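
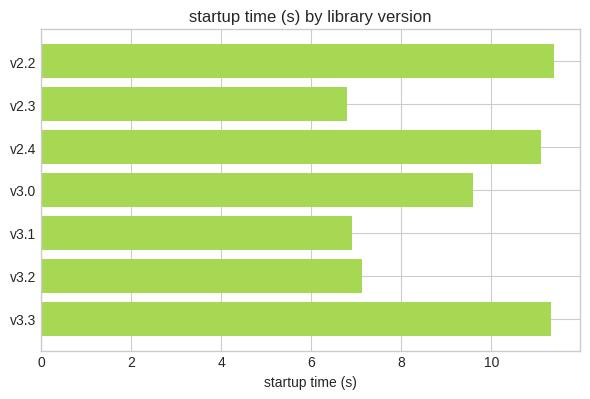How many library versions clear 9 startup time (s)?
4

Above 9: v2.2, v2.4, v3.0, v3.3.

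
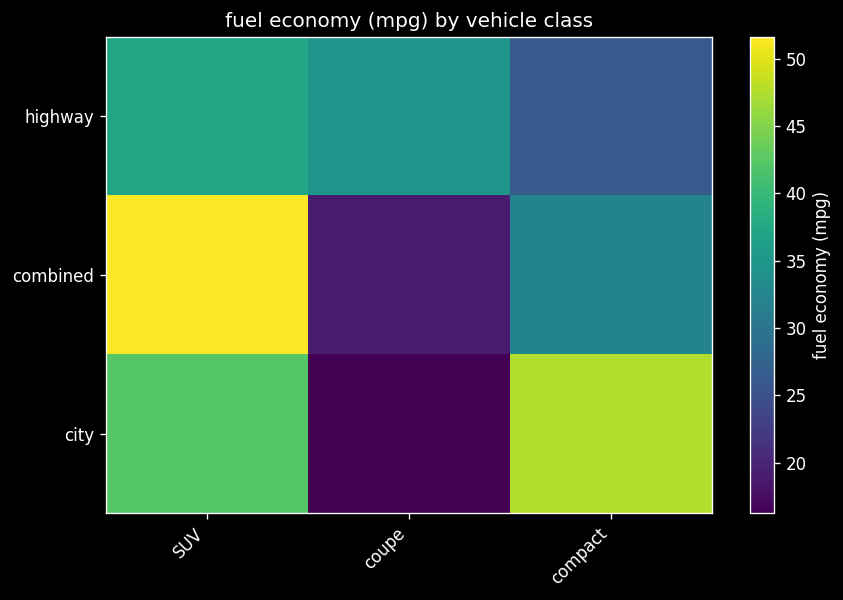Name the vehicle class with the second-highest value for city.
Top 3 for city: compact ≈ 50, SUV ≈ 40, coupe ≈ 15.

SUV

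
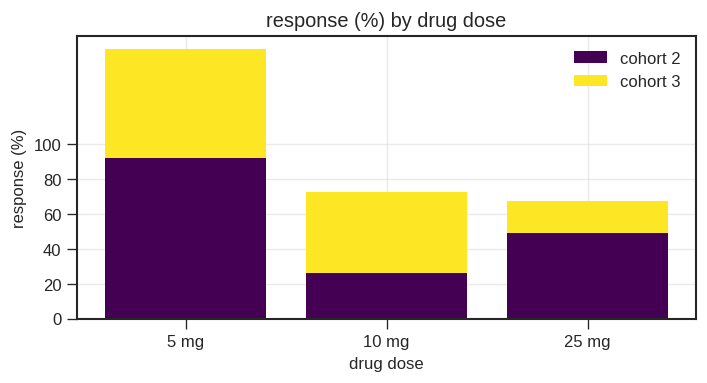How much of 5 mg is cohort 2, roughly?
≈ 100

cohort 2 top ≈ 100, bottom ≈ 0; segment ≈ 100.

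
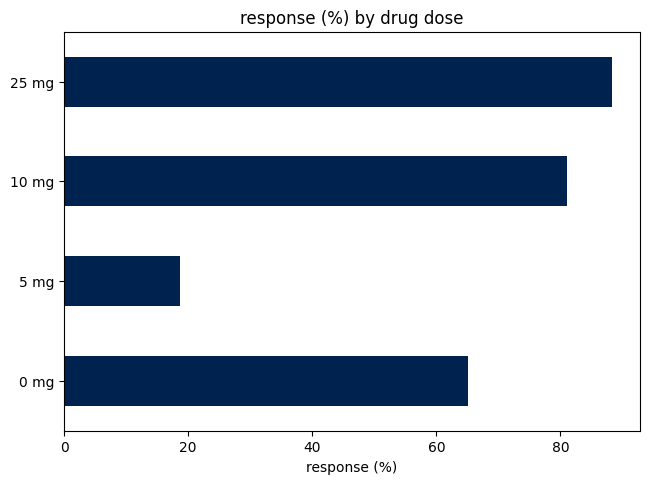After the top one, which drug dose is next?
Top 3: 25 mg ≈ 90, 10 mg ≈ 80, 0 mg ≈ 70.

10 mg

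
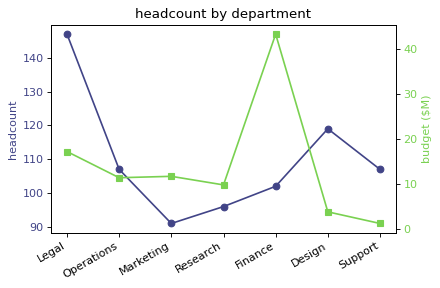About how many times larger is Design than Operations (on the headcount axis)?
≈ 1.14×

Design ≈ 120, Operations ≈ 105; 120/105 ≈ 1.14.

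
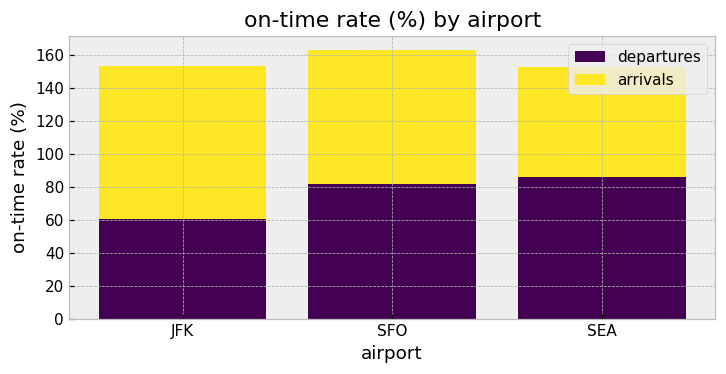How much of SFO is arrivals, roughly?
arrivals top ≈ 160, bottom ≈ 80; segment ≈ 80.

≈ 80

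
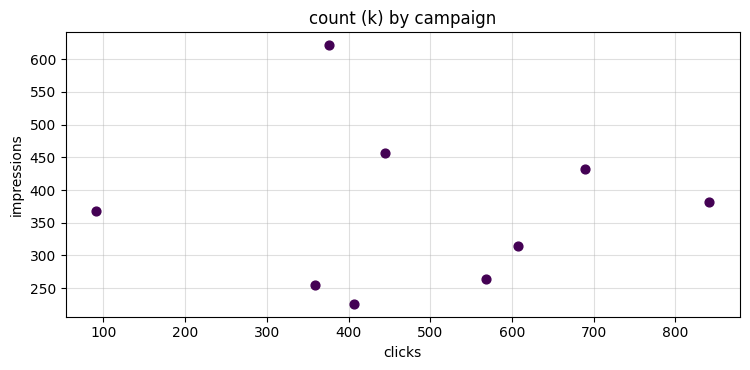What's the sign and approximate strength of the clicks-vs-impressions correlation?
no clear correlation

Points are roughly uncorrelated; weak (|r| ≈ 0.0).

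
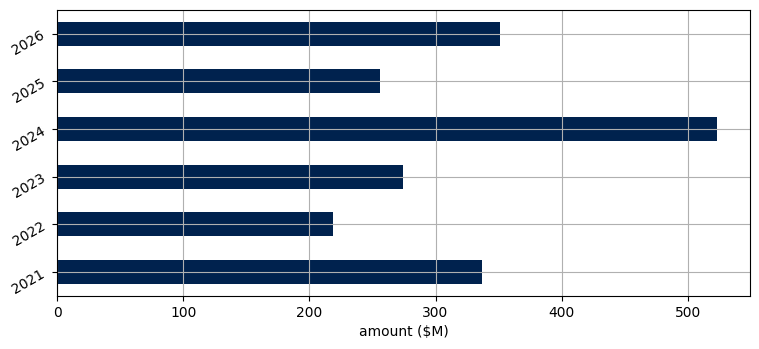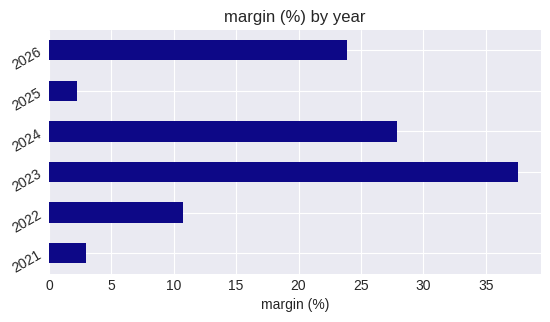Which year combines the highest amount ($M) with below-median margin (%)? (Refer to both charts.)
2021

Chart 2 median margin (%) ≈ 15; below-median years: 2021, 2022, 2025. Among those, 2021 has the highest amount ($M) (≈ 350).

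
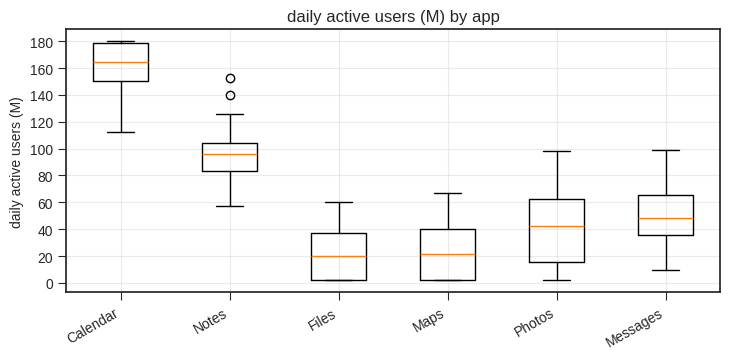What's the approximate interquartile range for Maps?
≈ 40

Q3 ≈ 40, Q1 ≈ 0; IQR ≈ 40.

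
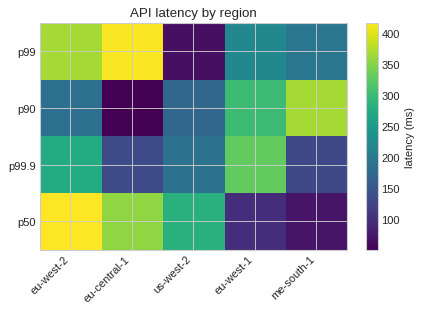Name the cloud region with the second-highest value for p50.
eu-central-1

Top 3 for p50: eu-west-2 ≈ 400, eu-central-1 ≈ 350, us-west-2 ≈ 300.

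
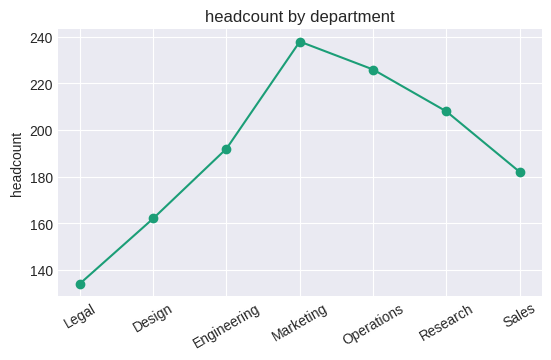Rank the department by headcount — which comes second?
Top 3: Marketing ≈ 240, Operations ≈ 230, Research ≈ 210.

Operations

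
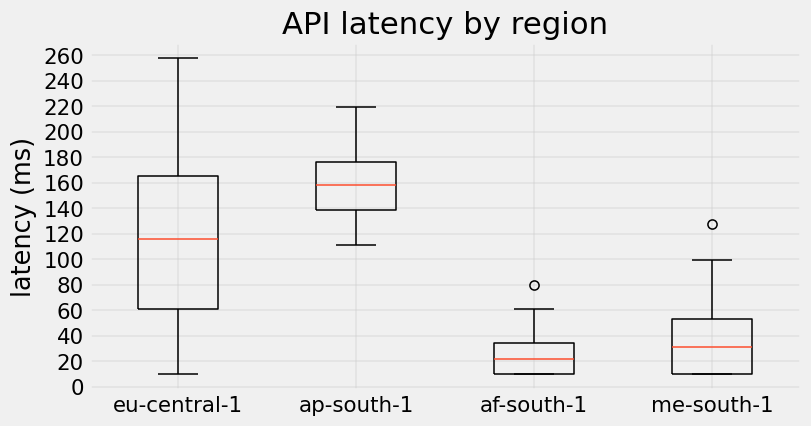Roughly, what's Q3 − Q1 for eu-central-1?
Q3 ≈ 160, Q1 ≈ 60; IQR ≈ 100.

≈ 100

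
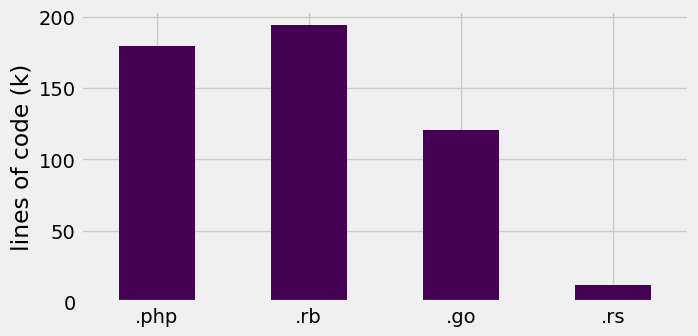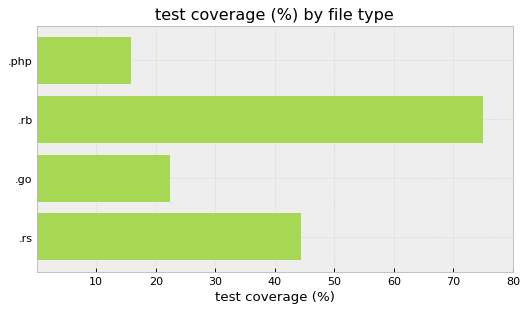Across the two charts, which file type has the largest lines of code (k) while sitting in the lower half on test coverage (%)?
Chart 2 median test coverage (%) ≈ 30; below-median file types: .php, .go. Among those, .php has the highest lines of code (k) (≈ 180).

.php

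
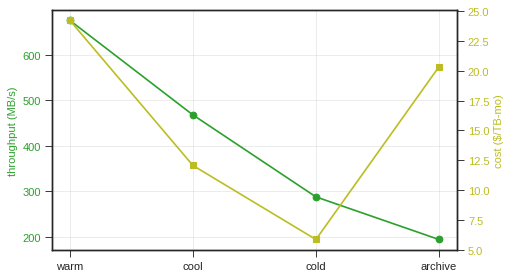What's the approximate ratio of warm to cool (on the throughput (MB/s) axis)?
≈ 1.56×

warm ≈ 700, cool ≈ 450; 700/450 ≈ 1.56.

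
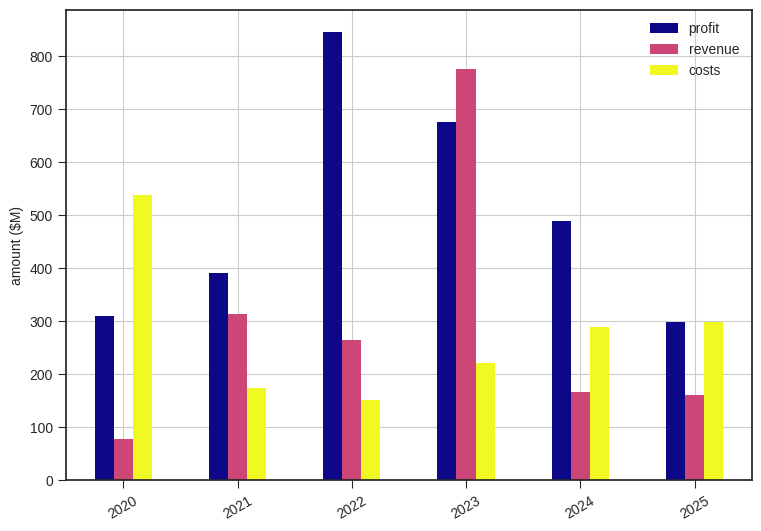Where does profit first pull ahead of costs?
2020: profit ≈ 300 vs costs ≈ 500 (not yet); 2021: profit ≈ 400 vs costs ≈ 200 (first crossover).

2021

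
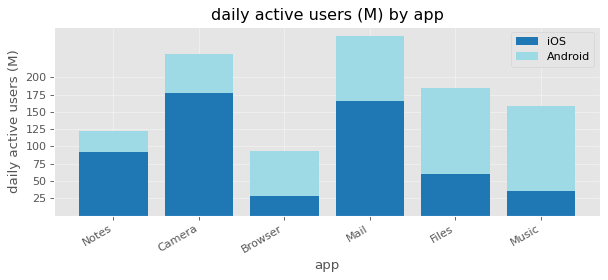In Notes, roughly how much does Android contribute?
≈ 25

Android top ≈ 125, bottom ≈ 100; segment ≈ 25.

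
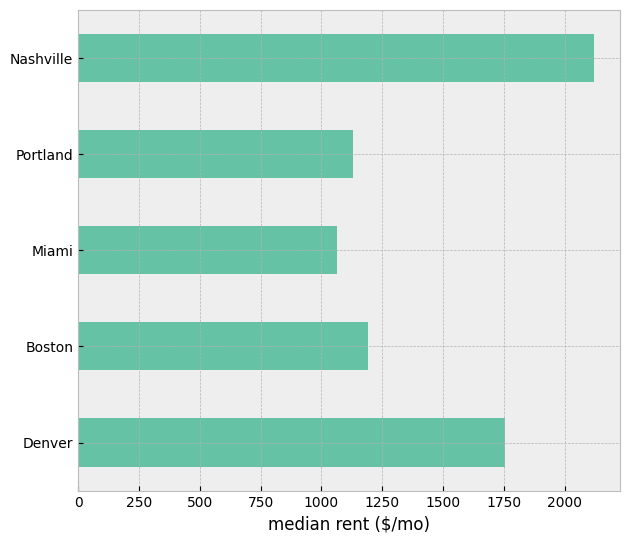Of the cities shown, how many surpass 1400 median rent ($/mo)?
2

Above 1400: Denver, Nashville.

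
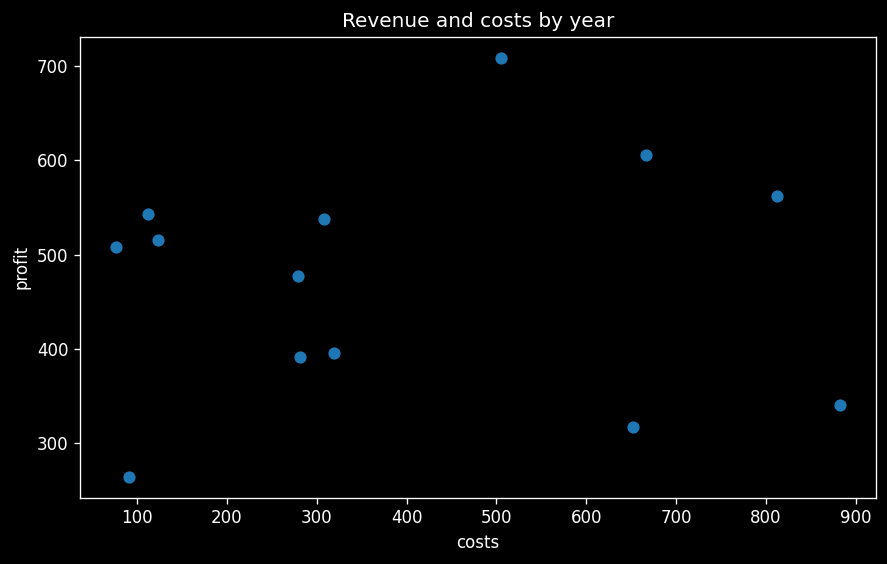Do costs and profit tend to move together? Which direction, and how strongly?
Points are roughly uncorrelated; weak (|r| ≈ 0.1).

no clear correlation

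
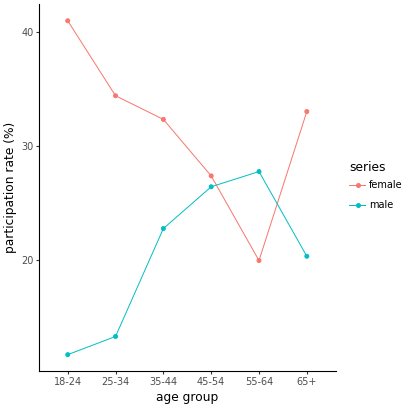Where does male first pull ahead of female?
45-54: male ≈ 25 vs female ≈ 25 (not yet); 55-64: male ≈ 30 vs female ≈ 20 (first crossover).

55-64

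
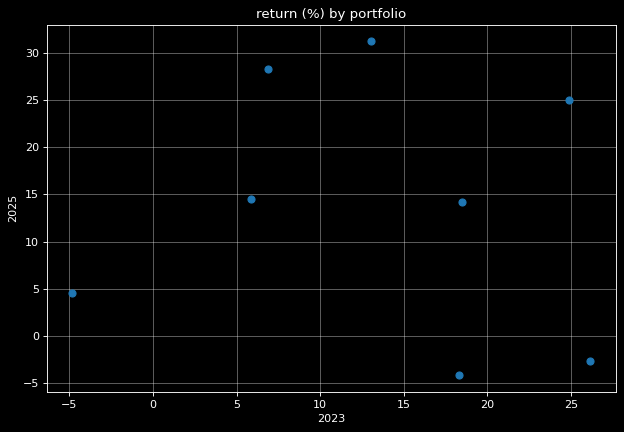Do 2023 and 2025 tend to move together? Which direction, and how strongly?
Points are roughly uncorrelated; weak (|r| ≈ 0.1).

no clear correlation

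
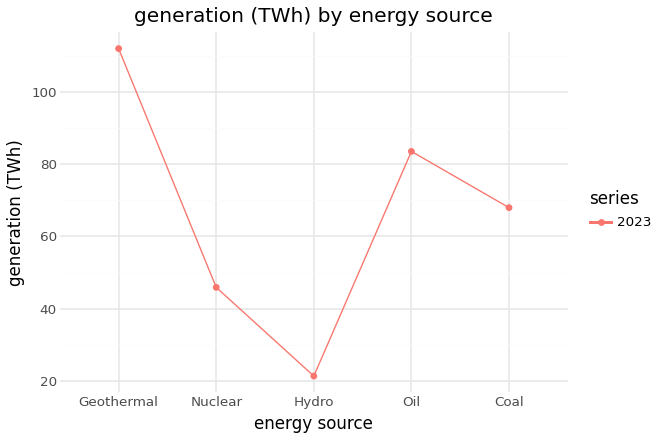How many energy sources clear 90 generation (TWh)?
Above 90: Geothermal.

1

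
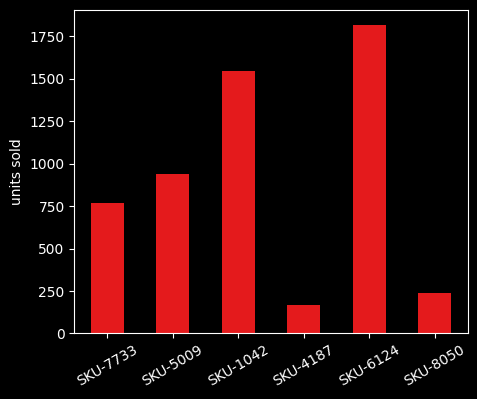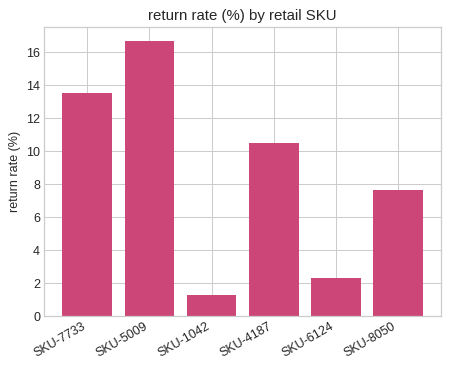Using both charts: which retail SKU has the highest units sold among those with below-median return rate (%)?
Chart 2 median return rate (%) ≈ 10; below-median retail SKUs: SKU-1042, SKU-6124, SKU-8050. Among those, SKU-6124 has the highest units sold (≈ 1800).

SKU-6124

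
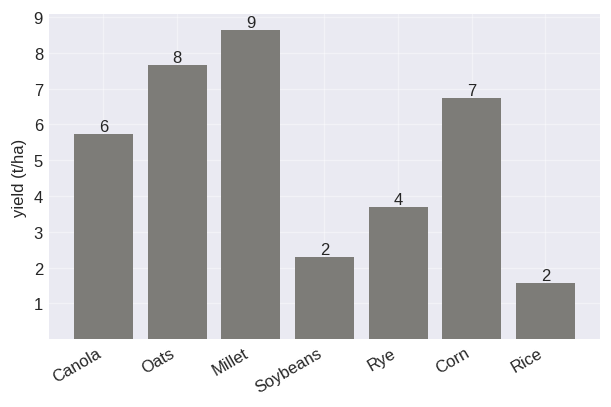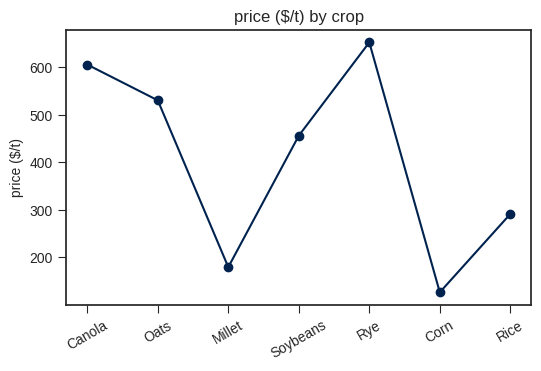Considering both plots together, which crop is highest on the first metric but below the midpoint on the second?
Millet

Chart 2 median price ($/t) ≈ 500; below-median crops: Millet, Corn, Rice. Among those, Millet has the highest yield (t/ha) (≈ 9).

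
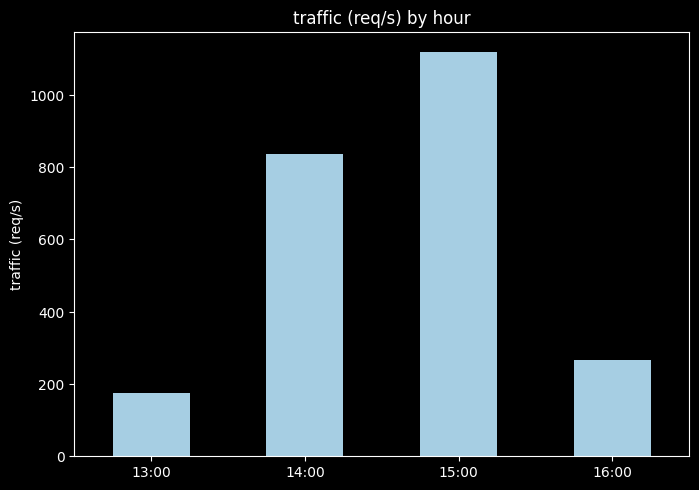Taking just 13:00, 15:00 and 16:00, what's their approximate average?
≈ 533

(200 + 1100 + 300) / 3 ≈ 533.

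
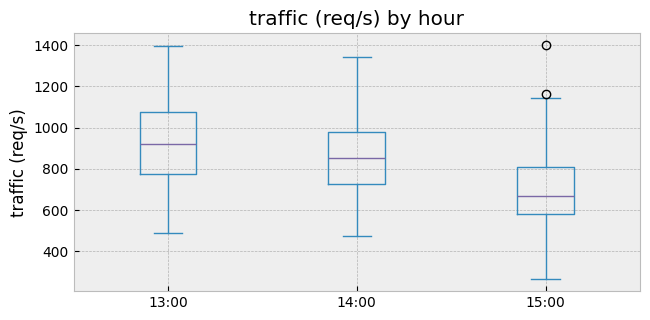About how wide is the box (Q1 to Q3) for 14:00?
Q3 ≈ 980, Q1 ≈ 720; IQR ≈ 260.

≈ 260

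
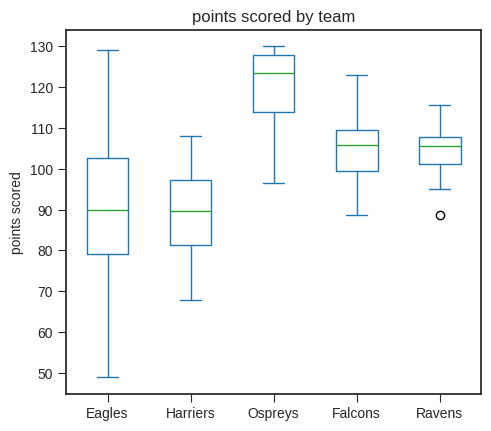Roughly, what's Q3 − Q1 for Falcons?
Q3 ≈ 110, Q1 ≈ 100; IQR ≈ 10.

≈ 10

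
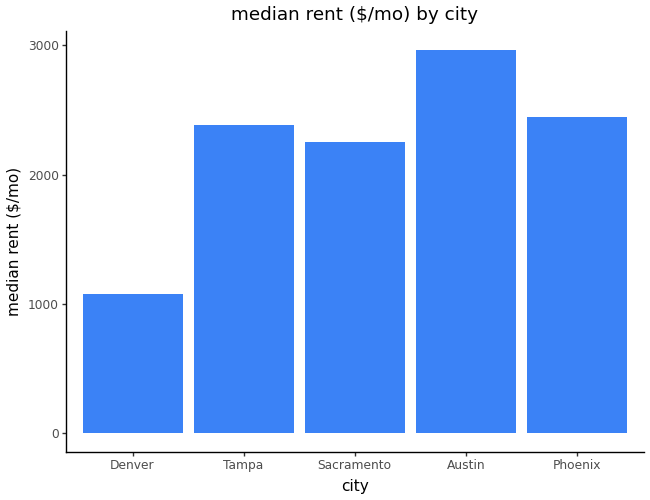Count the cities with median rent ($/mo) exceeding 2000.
Above 2000: Tampa, Sacramento, Austin, Phoenix.

4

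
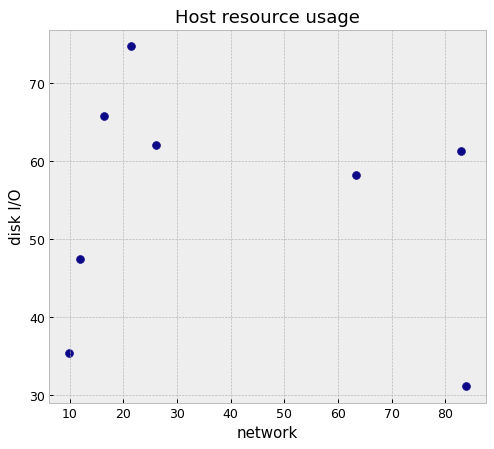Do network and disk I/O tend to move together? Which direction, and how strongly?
no clear correlation

Points are roughly uncorrelated; weak (|r| ≈ 0.2).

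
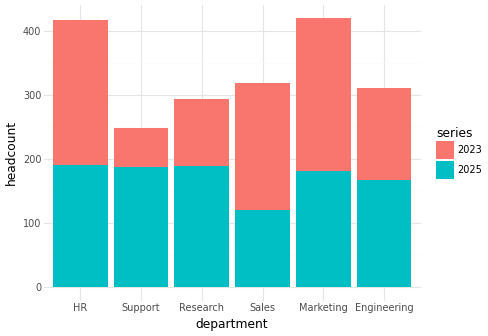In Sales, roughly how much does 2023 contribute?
≈ 200

2023 top ≈ 300, bottom ≈ 100; segment ≈ 200.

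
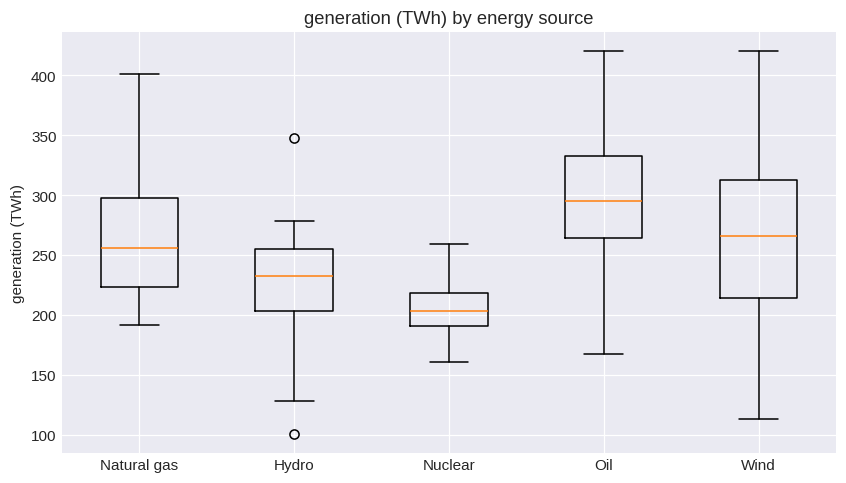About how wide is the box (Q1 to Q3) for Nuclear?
Q3 ≈ 220, Q1 ≈ 190; IQR ≈ 30.

≈ 30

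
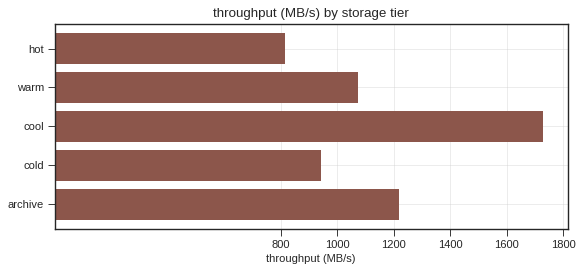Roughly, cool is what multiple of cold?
cool ≈ 1800, cold ≈ 1000; 1800/1000 ≈ 1.8.

≈ 1.8×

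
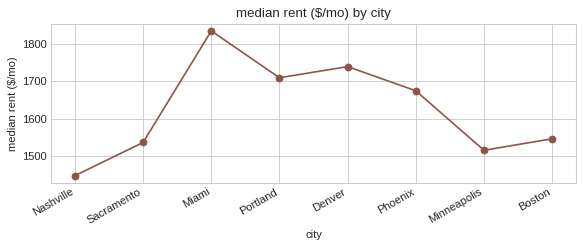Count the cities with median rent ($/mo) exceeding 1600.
4

Above 1600: Miami, Portland, Denver, Phoenix.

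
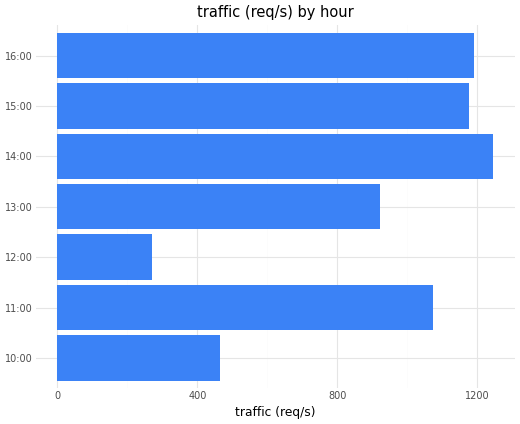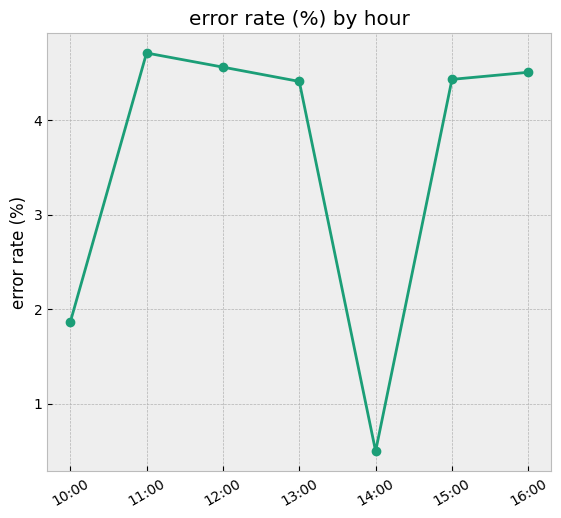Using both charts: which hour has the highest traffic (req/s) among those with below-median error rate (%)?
14:00

Chart 2 median error rate (%) ≈ 4.5; below-median hours: 10:00, 13:00, 14:00. Among those, 14:00 has the highest traffic (req/s) (≈ 1200).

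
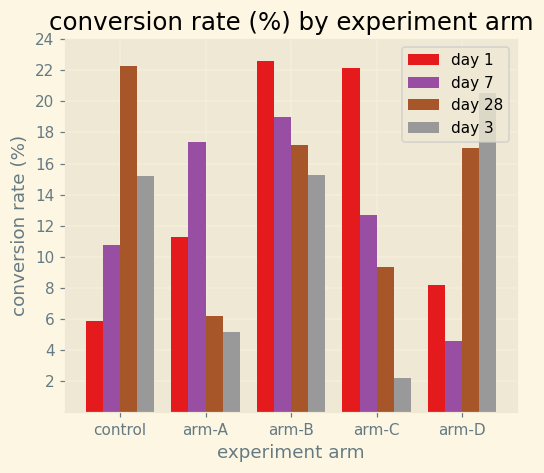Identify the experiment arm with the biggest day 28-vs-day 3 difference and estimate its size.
arm-C, ≈ 8 %

arm-C: day 28 ≈ 10, day 3 ≈ 2 → gap ≈ 8. Next-largest (control) is only ≈ 6.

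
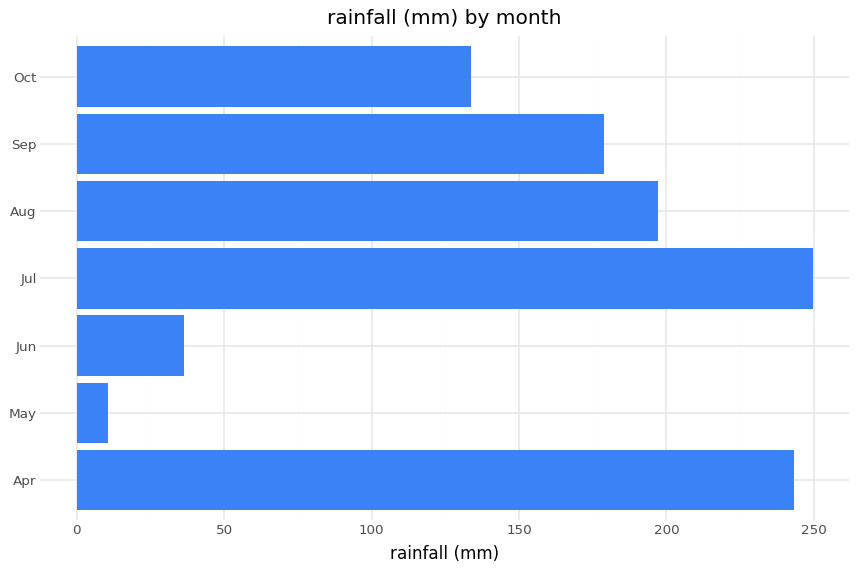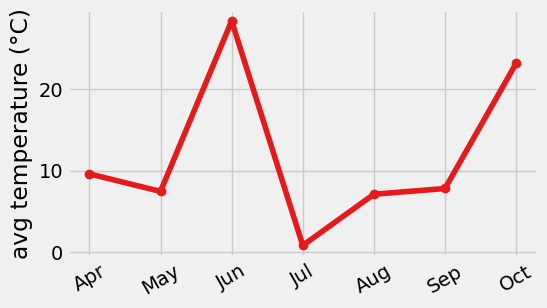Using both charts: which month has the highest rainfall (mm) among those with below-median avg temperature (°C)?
Chart 2 median avg temperature (°C) ≈ 10; below-median months: May, Jul, Aug. Among those, Jul has the highest rainfall (mm) (≈ 250).

Jul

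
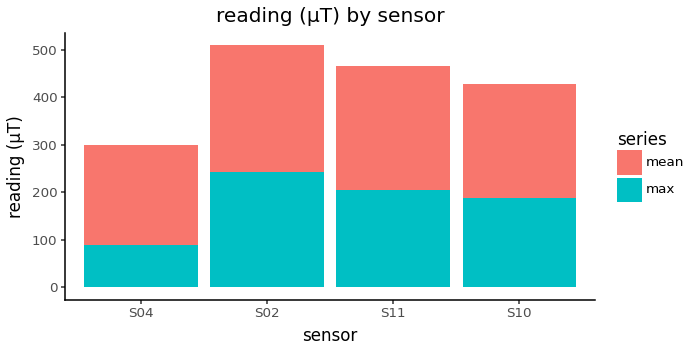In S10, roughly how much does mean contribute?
mean top ≈ 450, bottom ≈ 200; segment ≈ 250.

≈ 250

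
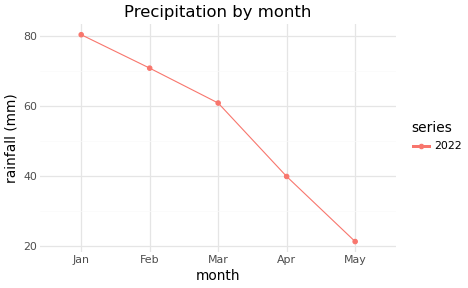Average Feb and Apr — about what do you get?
(70 + 40) / 2 ≈ 55.

≈ 55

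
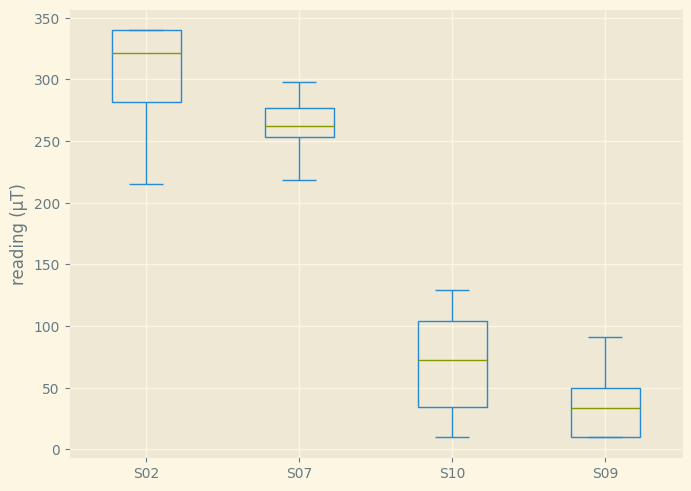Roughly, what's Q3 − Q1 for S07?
≈ 25

Q3 ≈ 275, Q1 ≈ 250; IQR ≈ 25.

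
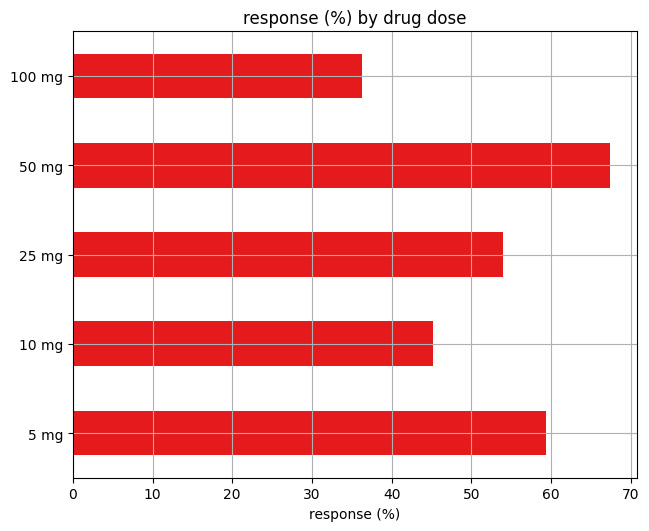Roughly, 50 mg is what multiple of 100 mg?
50 mg ≈ 70, 100 mg ≈ 40; 70/40 ≈ 1.75.

≈ 1.75×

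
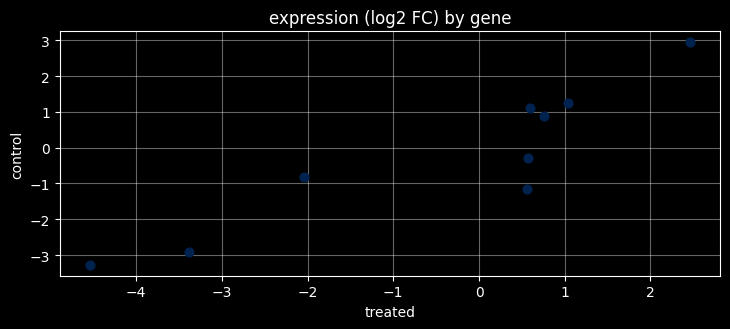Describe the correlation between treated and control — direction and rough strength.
Points are positively correlated; strong (|r| ≈ 0.9).

positive, strong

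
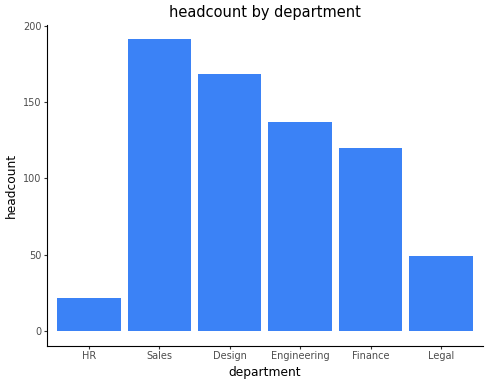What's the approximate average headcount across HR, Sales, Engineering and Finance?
(20 + 200 + 140 + 120) / 4 ≈ 120.

≈ 120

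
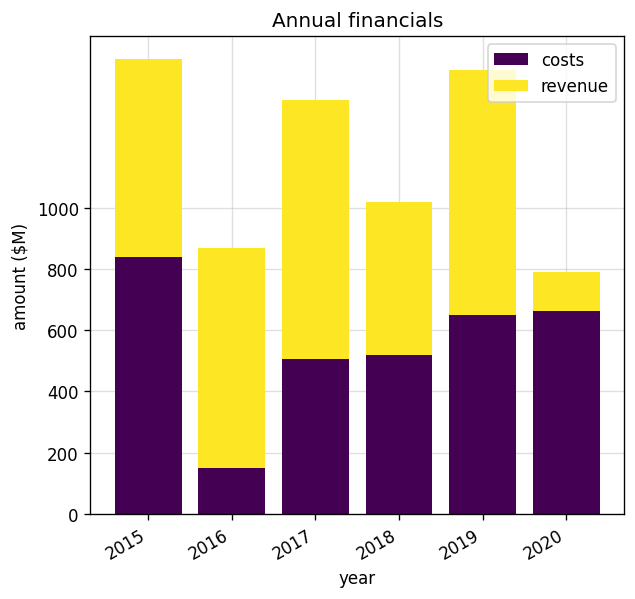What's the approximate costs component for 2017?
≈ 600

costs top ≈ 600, bottom ≈ 0; segment ≈ 600.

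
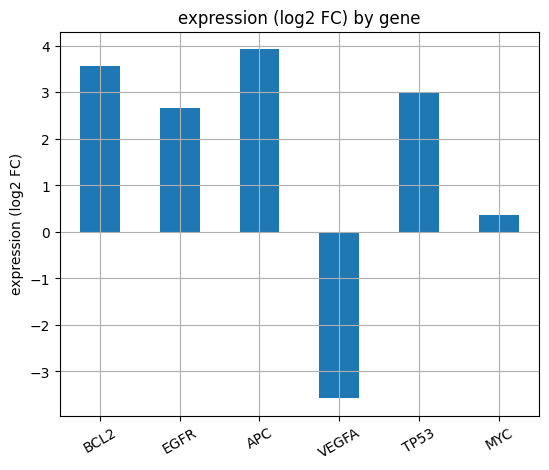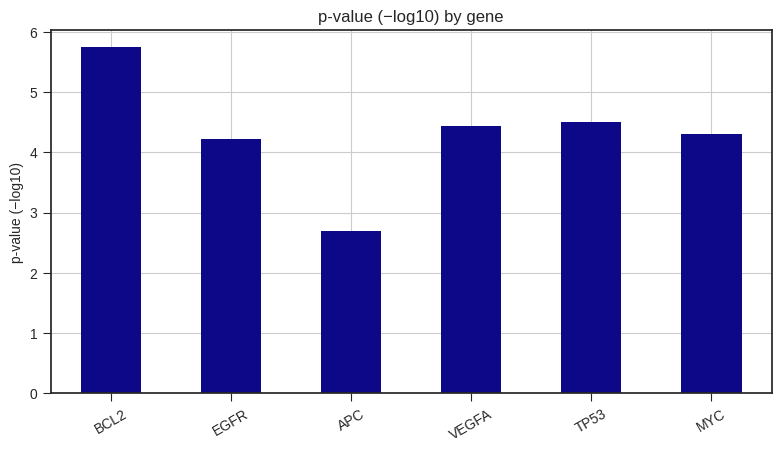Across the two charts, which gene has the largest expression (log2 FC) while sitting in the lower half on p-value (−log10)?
APC

Chart 2 median p-value (−log10) ≈ 4; below-median genes: EGFR, APC, MYC. Among those, APC has the highest expression (log2 FC) (≈ 4).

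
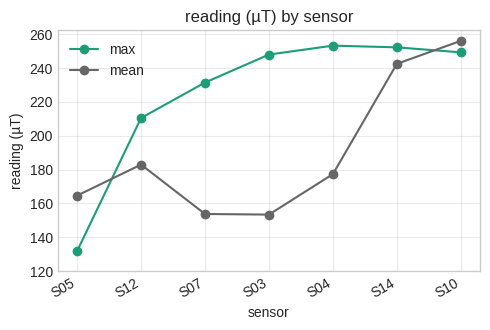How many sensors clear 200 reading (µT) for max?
6

Above 200: S12, S07, S03, S04, S14, S10.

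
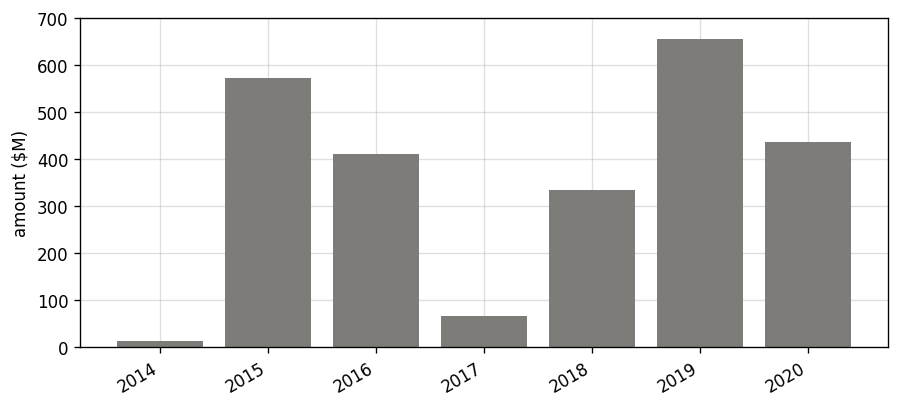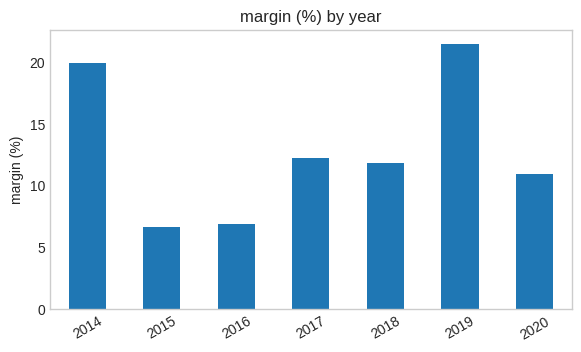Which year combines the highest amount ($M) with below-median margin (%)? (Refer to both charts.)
2015

Chart 2 median margin (%) ≈ 12; below-median years: 2015, 2016, 2020. Among those, 2015 has the highest amount ($M) (≈ 600).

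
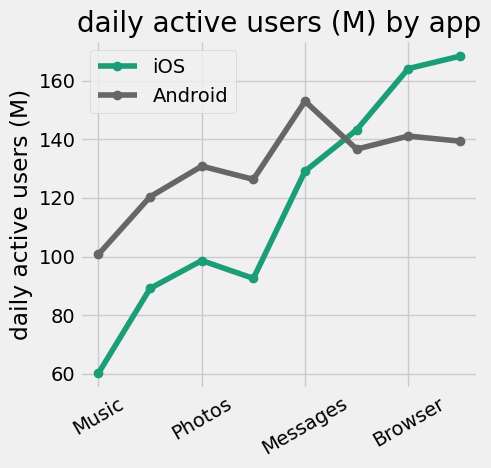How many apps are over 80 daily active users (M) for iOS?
Above 80: Notes, Photos, Calendar, Messages, Maps, Browser, Camera.

7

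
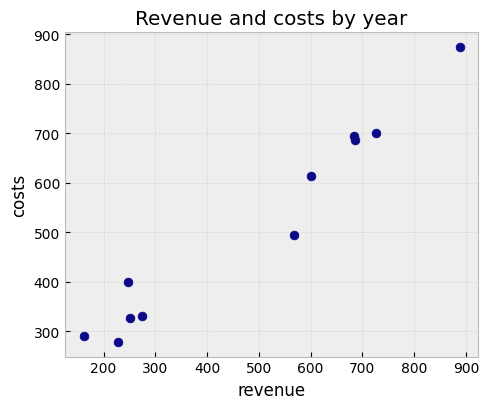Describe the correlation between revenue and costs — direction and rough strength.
Points are positively correlated; strong (|r| ≈ 1.0).

positive, strong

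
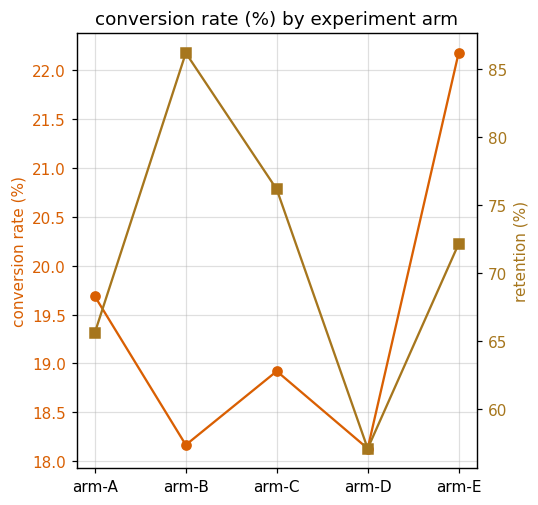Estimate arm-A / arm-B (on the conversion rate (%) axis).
arm-A ≈ 19.5, arm-B ≈ 18.0; 19.5/18.0 ≈ 1.08.

≈ 1.08×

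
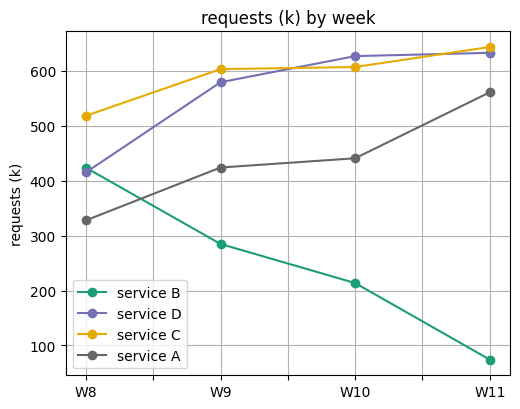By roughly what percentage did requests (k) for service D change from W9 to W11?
W9 ≈ 600, W11 ≈ 650; (650 − 600) / 600 ≈ +8.3%.

≈ +8.3%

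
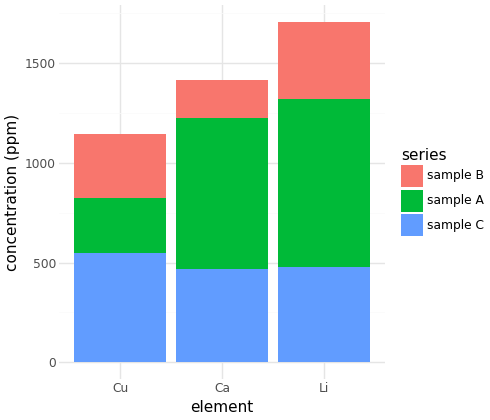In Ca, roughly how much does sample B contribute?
sample B top ≈ 1400, bottom ≈ 1200; segment ≈ 200.

≈ 200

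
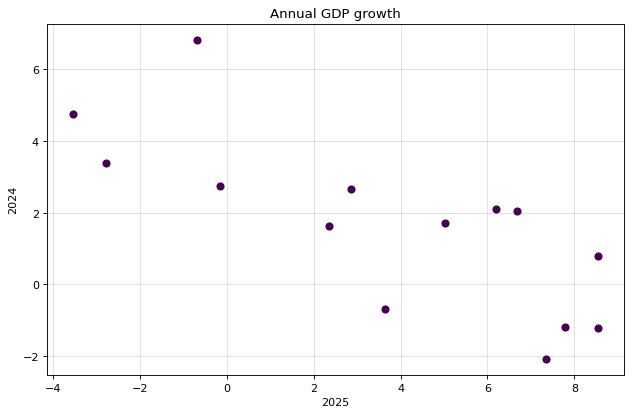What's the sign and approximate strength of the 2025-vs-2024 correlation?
negative, strong

Points are negatively correlated; strong (|r| ≈ 0.8).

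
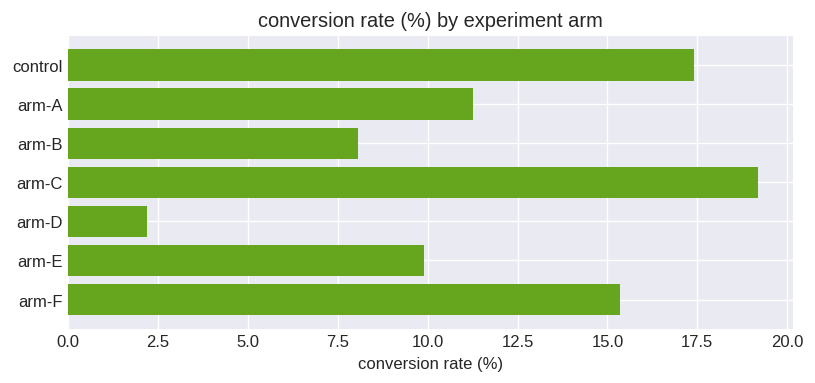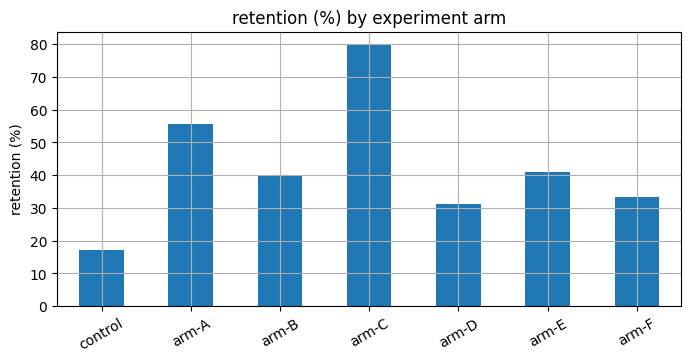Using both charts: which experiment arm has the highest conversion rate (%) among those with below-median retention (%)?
control

Chart 2 median retention (%) ≈ 40; below-median experiment arms: control, arm-D, arm-F. Among those, control has the highest conversion rate (%) (≈ 18).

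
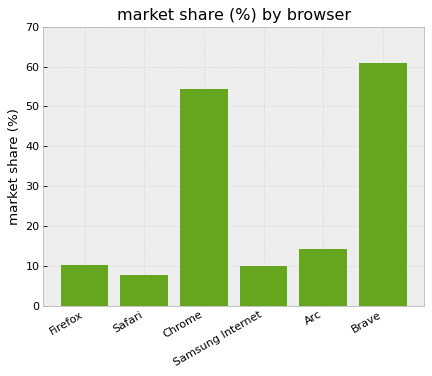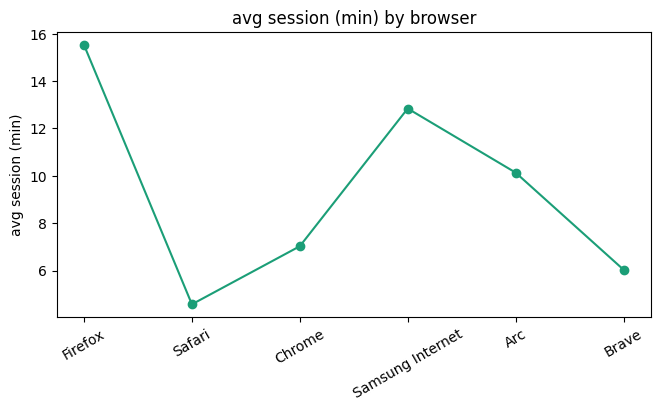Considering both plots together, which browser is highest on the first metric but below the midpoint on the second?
Chart 2 median avg session (min) ≈ 8; below-median browsers: Safari, Chrome, Brave. Among those, Brave has the highest market share (%) (≈ 60).

Brave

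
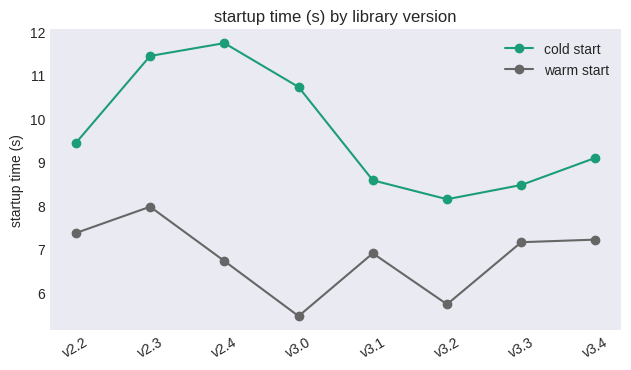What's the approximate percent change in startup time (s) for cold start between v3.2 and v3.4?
≈ +12.5%

v3.2 ≈ 8, v3.4 ≈ 9; (9 − 8) / 8 ≈ +12.5%.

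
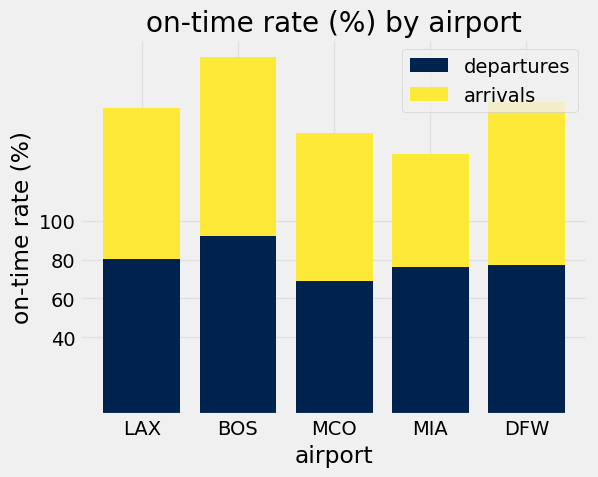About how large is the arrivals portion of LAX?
arrivals top ≈ 160, bottom ≈ 80; segment ≈ 80.

≈ 80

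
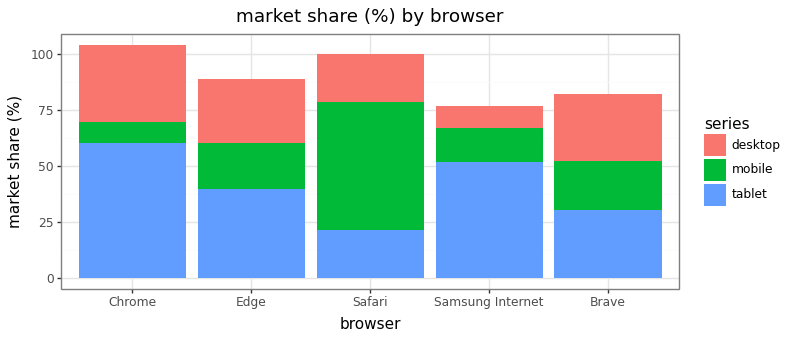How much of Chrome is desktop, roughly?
desktop top ≈ 100, bottom ≈ 70; segment ≈ 30.

≈ 30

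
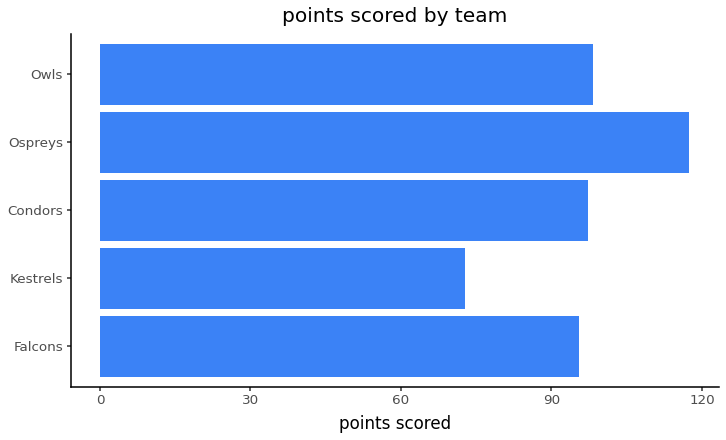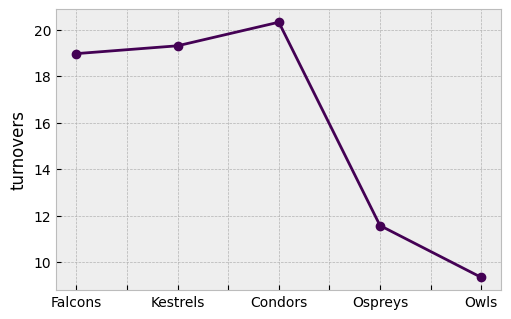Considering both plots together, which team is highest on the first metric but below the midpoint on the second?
Chart 2 median turnovers ≈ 18; below-median teams: Ospreys, Owls. Among those, Ospreys has the highest points scored (≈ 120).

Ospreys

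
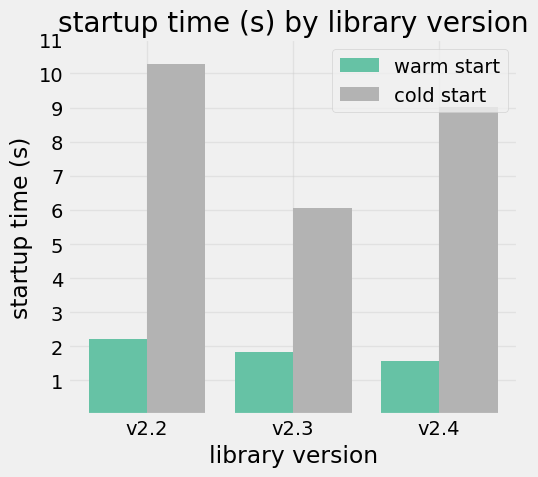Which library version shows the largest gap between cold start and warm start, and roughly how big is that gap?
v2.2: cold start ≈ 10, warm start ≈ 2 → gap ≈ 8. Next-largest (v2.4) is only ≈ 7.

v2.2, ≈ 8 s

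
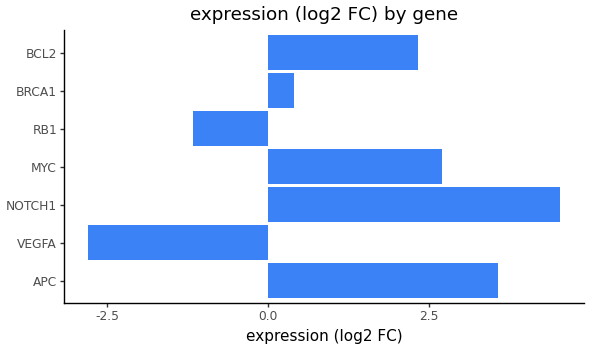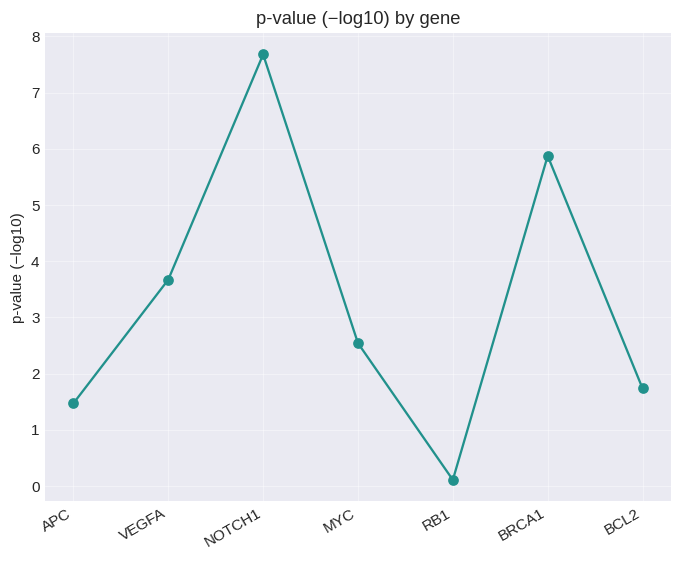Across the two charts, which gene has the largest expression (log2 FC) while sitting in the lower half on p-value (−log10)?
APC

Chart 2 median p-value (−log10) ≈ 3; below-median genes: APC, RB1, BCL2. Among those, APC has the highest expression (log2 FC) (≈ 3.5).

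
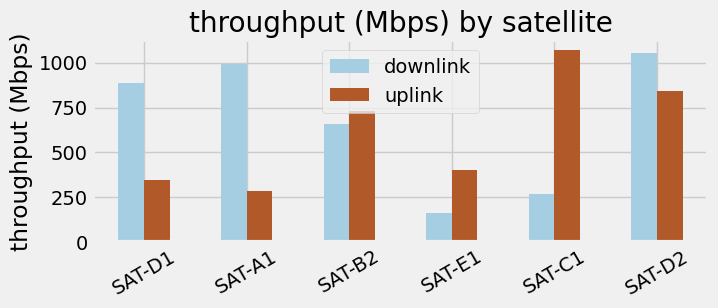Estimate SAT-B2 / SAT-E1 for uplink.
SAT-B2 ≈ 700, SAT-E1 ≈ 400; 700/400 ≈ 1.75.

≈ 1.75×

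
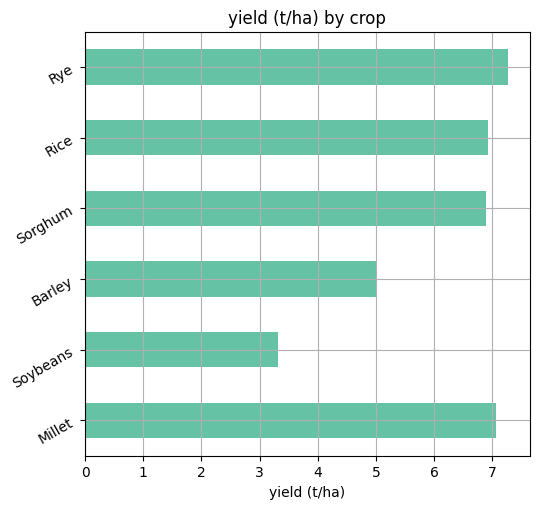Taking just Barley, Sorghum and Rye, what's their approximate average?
(5 + 7 + 7) / 3 ≈ 6.

≈ 6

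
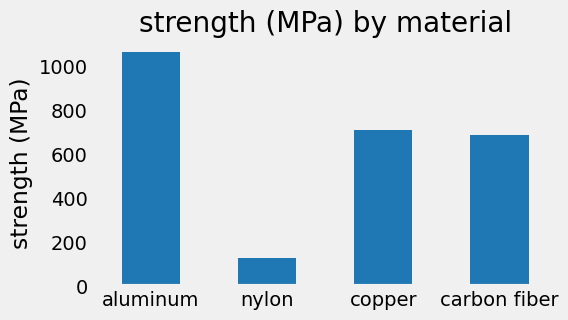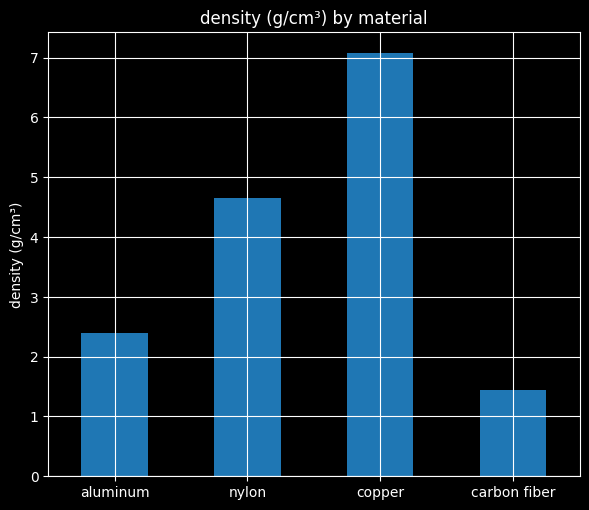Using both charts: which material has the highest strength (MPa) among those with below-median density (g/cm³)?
Chart 2 median density (g/cm³) ≈ 4; below-median materials: aluminum, carbon fiber. Among those, aluminum has the highest strength (MPa) (≈ 1100).

aluminum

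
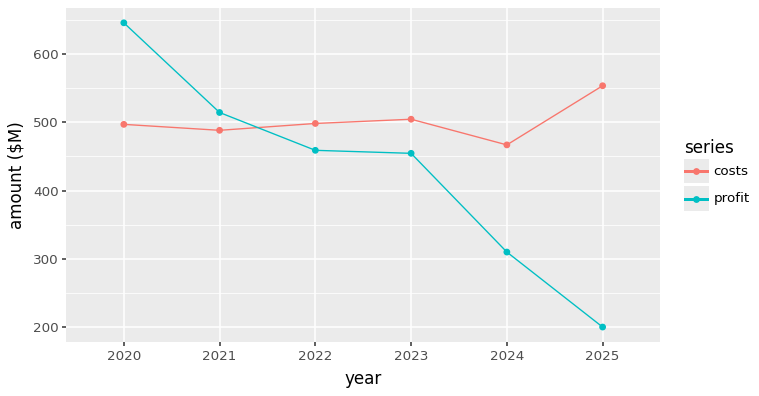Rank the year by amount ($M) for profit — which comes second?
Top 3 for profit: 2020 ≈ 650, 2021 ≈ 500, 2022 ≈ 450.

2021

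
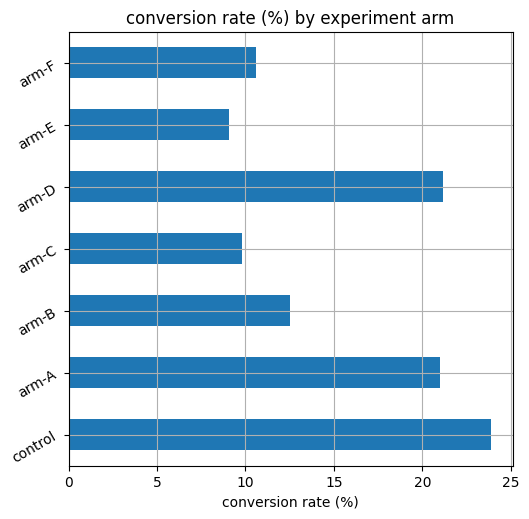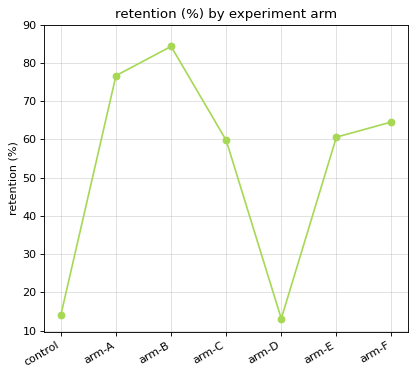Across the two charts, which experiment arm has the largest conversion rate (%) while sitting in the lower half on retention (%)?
Chart 2 median retention (%) ≈ 60; below-median experiment arms: control, arm-C, arm-D. Among those, control has the highest conversion rate (%) (≈ 25).

control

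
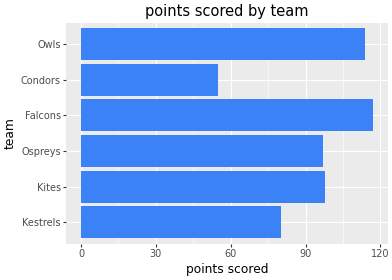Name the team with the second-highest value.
Top 3: Falcons ≈ 120, Owls ≈ 110, Kites ≈ 100.

Owls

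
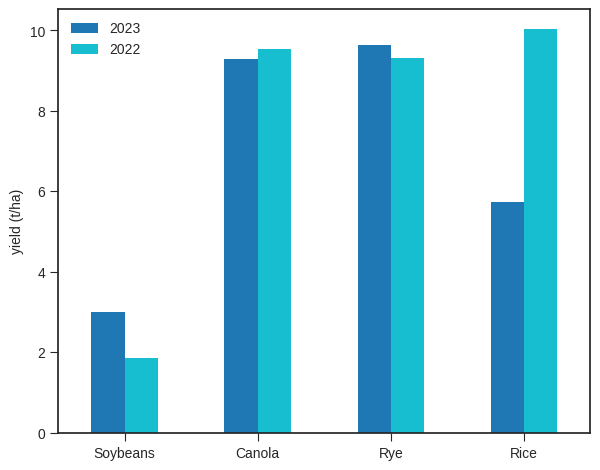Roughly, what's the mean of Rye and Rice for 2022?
(9 + 10) / 2 ≈ 10.

≈ 10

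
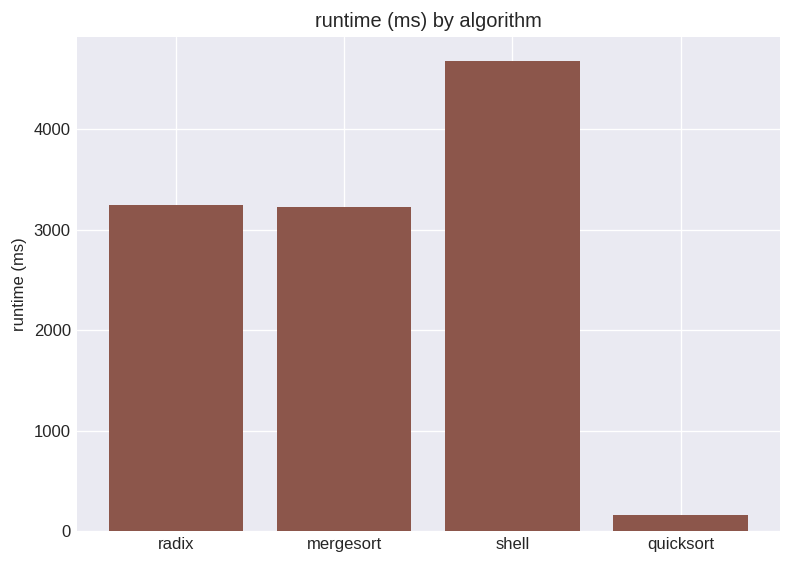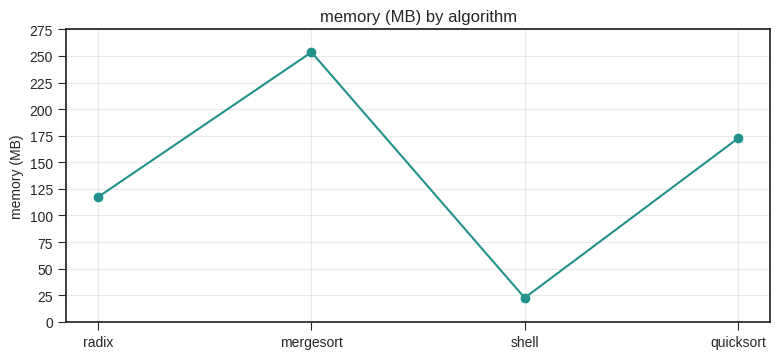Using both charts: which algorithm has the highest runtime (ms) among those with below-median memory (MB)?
Chart 2 median memory (MB) ≈ 150; below-median algorithms: radix, shell. Among those, shell has the highest runtime (ms) (≈ 4500).

shell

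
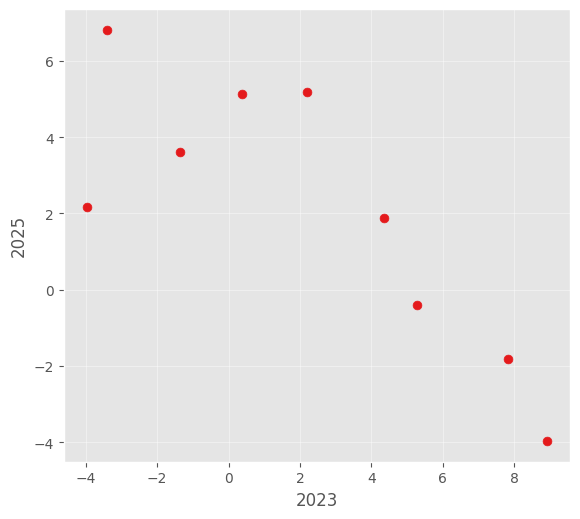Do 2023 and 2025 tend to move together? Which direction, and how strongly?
Points are negatively correlated; strong (|r| ≈ 0.8).

negative, strong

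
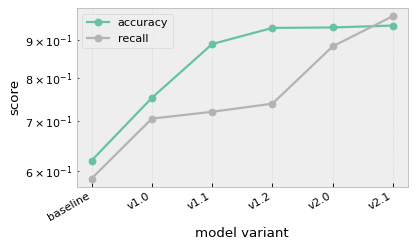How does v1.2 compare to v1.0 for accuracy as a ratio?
≈ 1.27×

v1.2 ≈ 0.95, v1.0 ≈ 0.75; 0.95/0.75 ≈ 1.27.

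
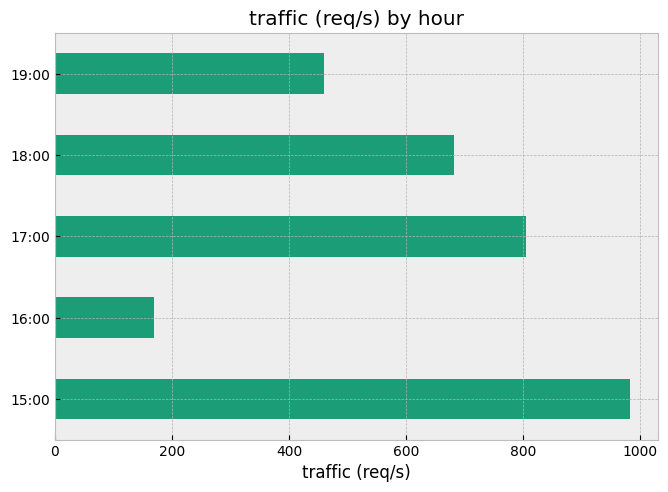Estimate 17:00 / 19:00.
17:00 ≈ 800, 19:00 ≈ 500; 800/500 ≈ 1.6.

≈ 1.6×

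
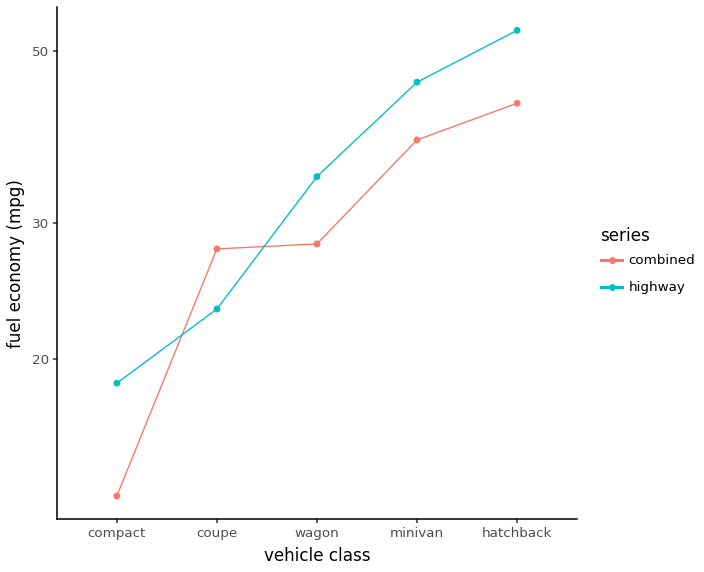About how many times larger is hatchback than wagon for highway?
≈ 1.57×

hatchback ≈ 55, wagon ≈ 35; 55/35 ≈ 1.57.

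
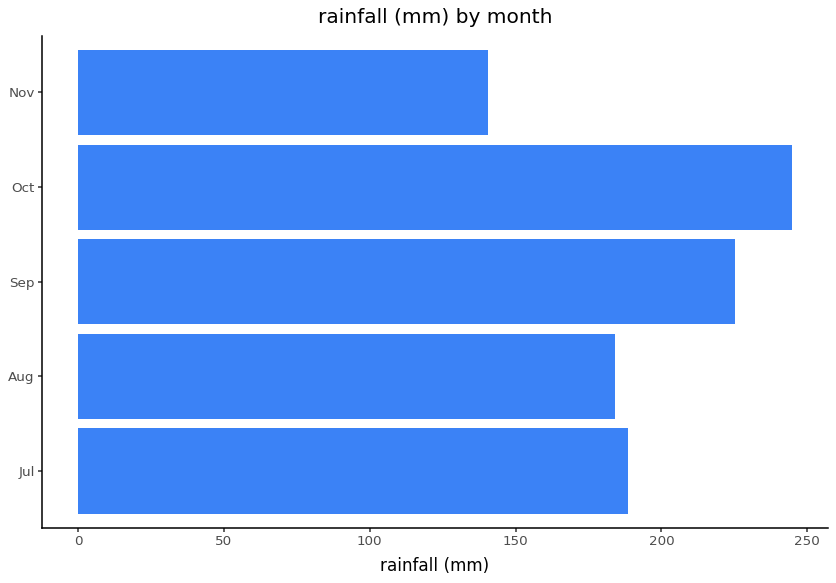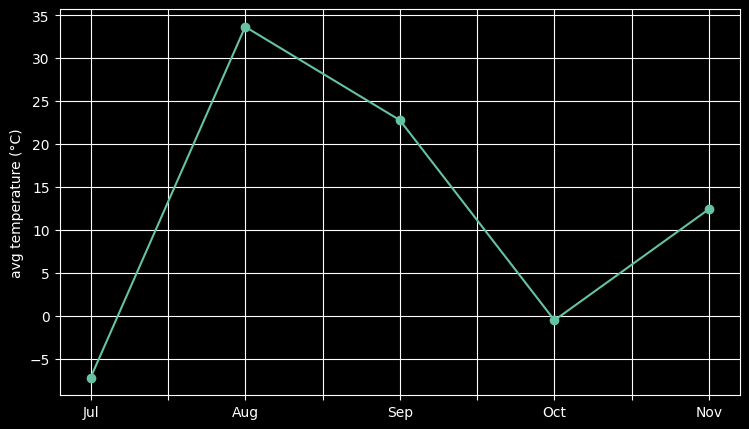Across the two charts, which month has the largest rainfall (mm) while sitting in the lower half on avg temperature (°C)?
Chart 2 median avg temperature (°C) ≈ 10; below-median months: Jul, Oct. Among those, Oct has the highest rainfall (mm) (≈ 250).

Oct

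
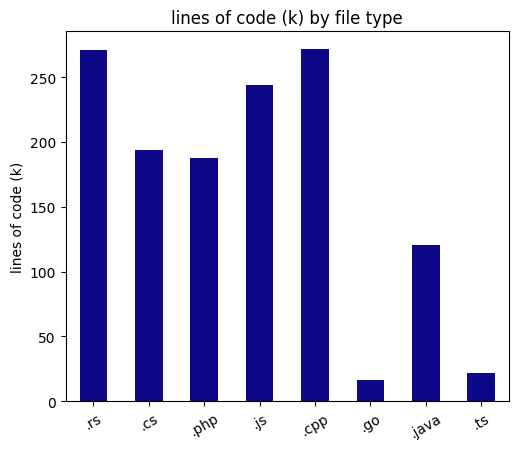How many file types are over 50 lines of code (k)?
Above 50: .rs, .cs, .php, .js, .cpp, .java.

6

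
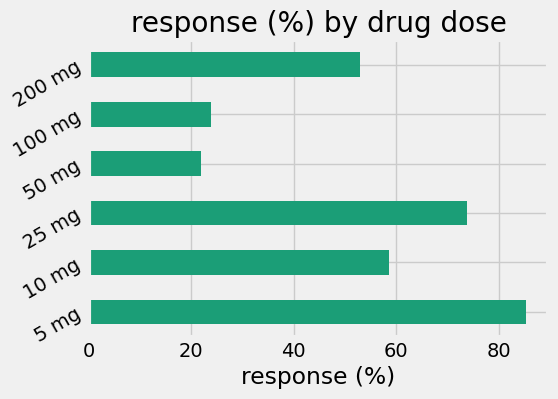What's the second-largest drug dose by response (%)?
Top 3: 5 mg ≈ 90, 25 mg ≈ 70, 10 mg ≈ 60.

25 mg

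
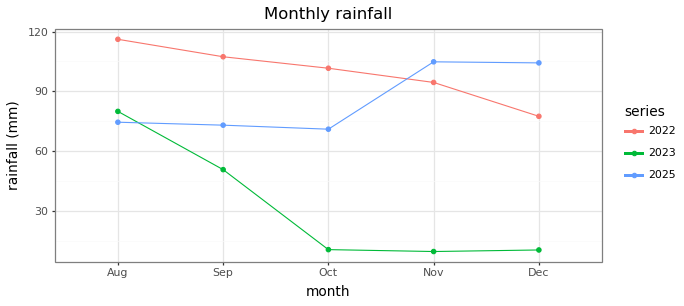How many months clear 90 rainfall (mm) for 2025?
2

Above 90: Nov, Dec.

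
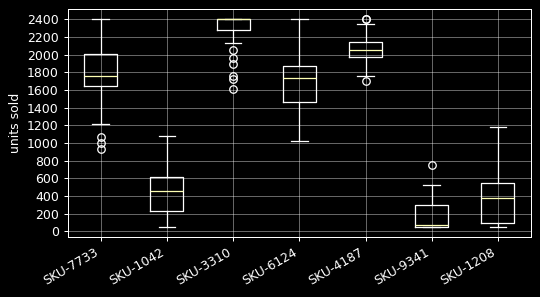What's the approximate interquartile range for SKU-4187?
Q3 ≈ 2200, Q1 ≈ 2000; IQR ≈ 200.

≈ 200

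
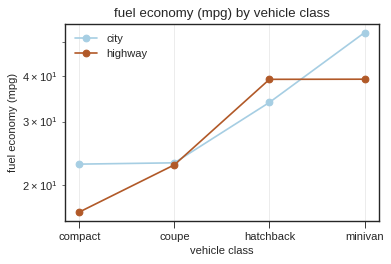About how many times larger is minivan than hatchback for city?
≈ 1.57×

minivan ≈ 55, hatchback ≈ 35; 55/35 ≈ 1.57.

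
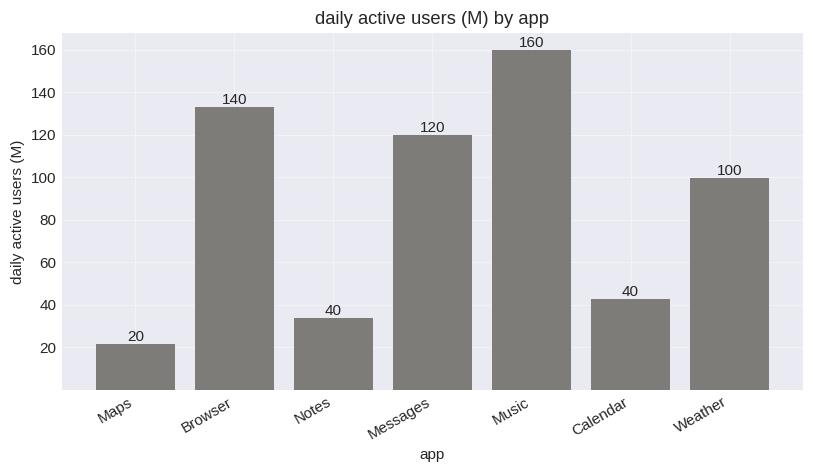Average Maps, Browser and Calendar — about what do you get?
(20 + 140 + 40) / 3 ≈ 67.

≈ 67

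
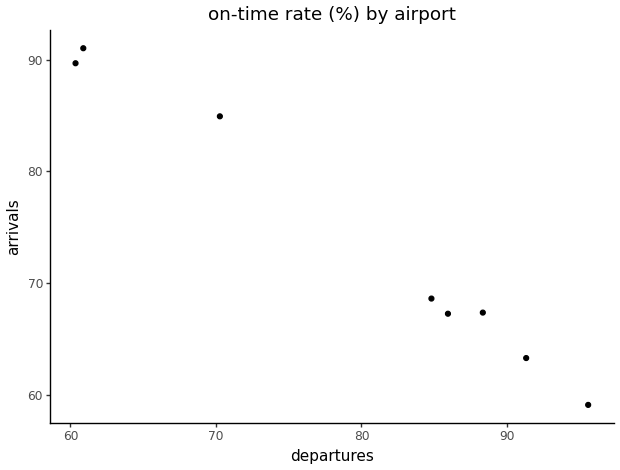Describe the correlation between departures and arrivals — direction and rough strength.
negative, strong

Points are negatively correlated; strong (|r| ≈ 1.0).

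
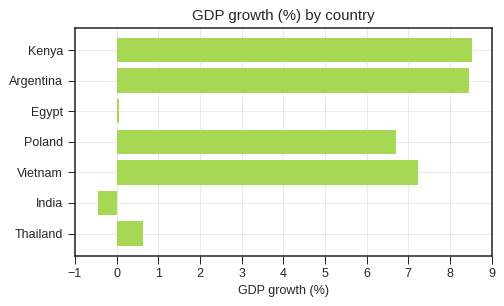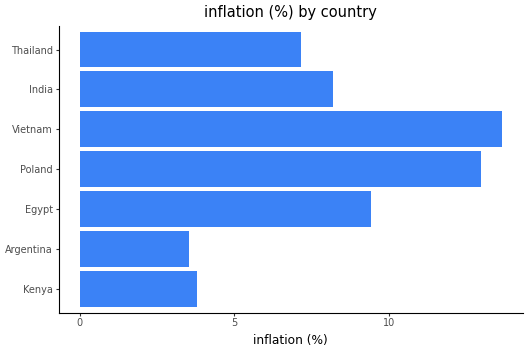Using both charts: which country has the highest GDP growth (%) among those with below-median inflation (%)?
Chart 2 median inflation (%) ≈ 8; below-median countries: Kenya, Argentina, Thailand. Among those, Kenya has the highest GDP growth (%) (≈ 9).

Kenya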